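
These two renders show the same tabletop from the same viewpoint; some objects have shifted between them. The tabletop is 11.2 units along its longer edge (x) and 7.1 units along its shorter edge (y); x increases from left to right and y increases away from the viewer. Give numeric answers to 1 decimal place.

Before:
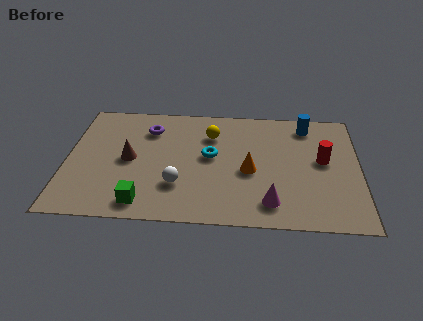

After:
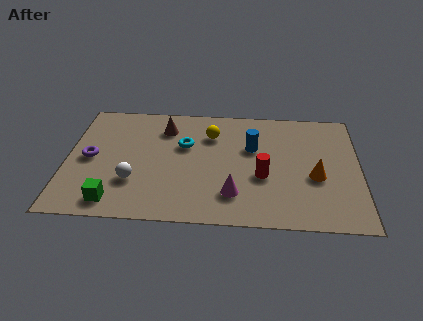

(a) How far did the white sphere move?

1.7

From (4.3, 2.1) to (2.6, 2.2), the white sphere covered √(1.7² + 0.1²) ≈ 1.7 units.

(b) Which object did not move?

the yellow sphere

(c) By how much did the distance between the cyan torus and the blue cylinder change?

-1.7

Before: roughly 4.3 units apart; after: 2.6. That's 1.7 units closer together.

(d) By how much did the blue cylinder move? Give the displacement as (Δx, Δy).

(-2.1, -1.5)

From the two frames, the blue cylinder sits at roughly (9.2, 6.0) before and (7.1, 4.5) after.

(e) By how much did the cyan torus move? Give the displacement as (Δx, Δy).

(-1.0, 0.6)

The cyan torus started near (5.5, 3.9) and ended near (4.5, 4.5).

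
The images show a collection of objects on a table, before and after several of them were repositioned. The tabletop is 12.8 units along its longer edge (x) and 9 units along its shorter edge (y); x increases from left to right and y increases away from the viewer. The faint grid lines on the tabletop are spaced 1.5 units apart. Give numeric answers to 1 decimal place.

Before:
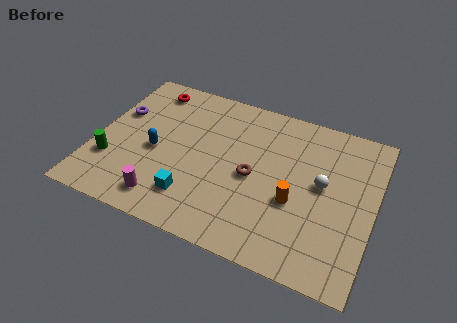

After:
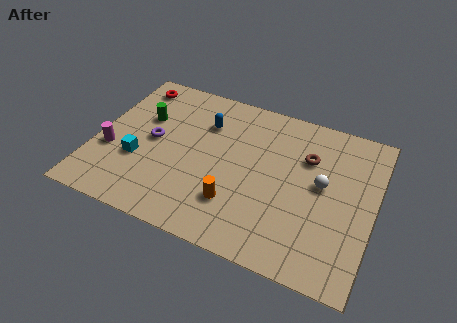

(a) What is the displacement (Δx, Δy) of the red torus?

(-0.8, 0.0)

The red torus started near (2.0, 7.7) and ended near (1.2, 7.7).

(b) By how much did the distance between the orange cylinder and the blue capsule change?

-2.0

They were about 6.5 units apart before and 4.5 after — 2.0 units closer together.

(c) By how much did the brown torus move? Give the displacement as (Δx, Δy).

(2.3, 2.0)

From the two frames, the brown torus sits at roughly (7.3, 4.2) before and (9.6, 6.2) after.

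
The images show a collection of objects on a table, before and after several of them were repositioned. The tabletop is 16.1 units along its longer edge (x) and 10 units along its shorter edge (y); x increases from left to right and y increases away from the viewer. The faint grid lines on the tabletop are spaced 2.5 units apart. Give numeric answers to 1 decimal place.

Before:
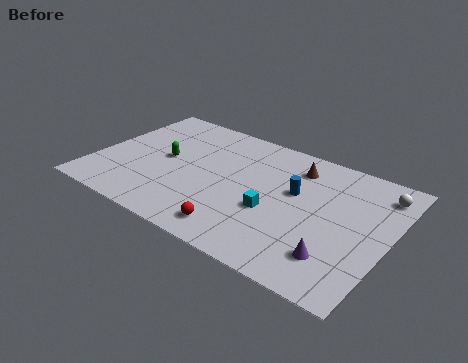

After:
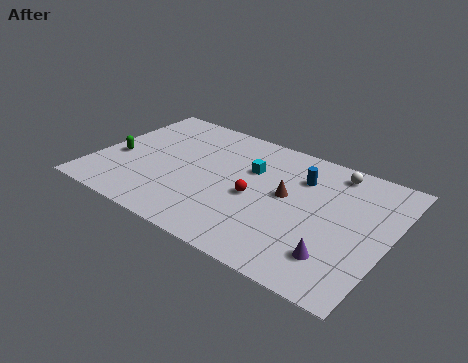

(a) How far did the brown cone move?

2.5

The brown cone was near (10.6, 8.0) before and (10.5, 5.5) after, so it travelled √(0.1² + 2.5²) ≈ 2.5 units.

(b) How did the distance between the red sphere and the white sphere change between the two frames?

-3.9

Before: roughly 9.5 units apart; after: 5.6. That's 3.9 units closer together.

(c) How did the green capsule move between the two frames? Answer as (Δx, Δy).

(-2.5, -1.1)

The green capsule started near (3.7, 5.2) and ended near (1.2, 4.1).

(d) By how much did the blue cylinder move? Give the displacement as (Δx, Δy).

(0.1, 1.3)

The blue cylinder was at about (10.9, 6.0) and moved to about (11.0, 7.3).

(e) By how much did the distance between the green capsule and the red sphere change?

+1.6

The distance was about 6.1 in the first image and 7.7 in the second, so they moved 1.6 units further apart.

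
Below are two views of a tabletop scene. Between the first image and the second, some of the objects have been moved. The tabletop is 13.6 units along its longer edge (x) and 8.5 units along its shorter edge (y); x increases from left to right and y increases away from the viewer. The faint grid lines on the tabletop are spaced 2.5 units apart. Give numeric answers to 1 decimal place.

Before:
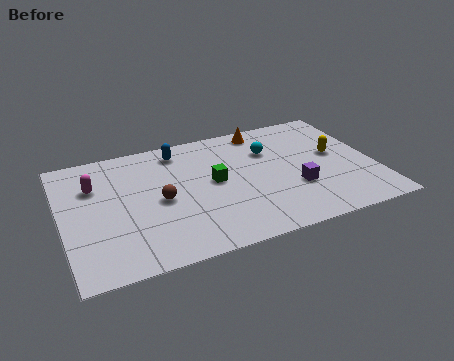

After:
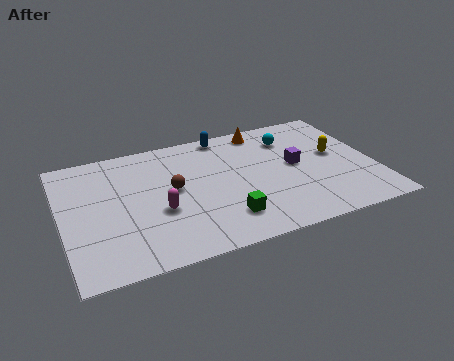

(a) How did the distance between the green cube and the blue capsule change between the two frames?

+2.8

The distance was about 3.0 in the first image and 5.8 in the second, so they moved 2.8 units further apart.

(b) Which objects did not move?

the orange cone and the yellow capsule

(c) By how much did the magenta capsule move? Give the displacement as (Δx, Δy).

(2.6, -2.6)

The magenta capsule was at about (1.5, 5.9) and moved to about (4.1, 3.3).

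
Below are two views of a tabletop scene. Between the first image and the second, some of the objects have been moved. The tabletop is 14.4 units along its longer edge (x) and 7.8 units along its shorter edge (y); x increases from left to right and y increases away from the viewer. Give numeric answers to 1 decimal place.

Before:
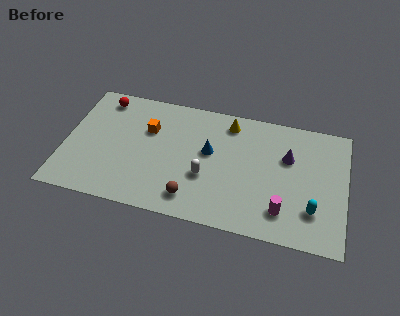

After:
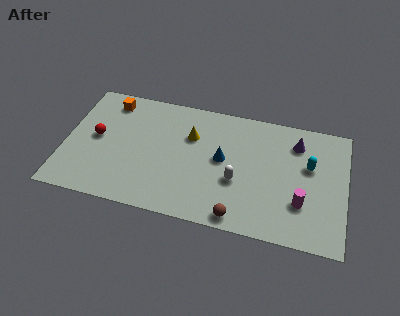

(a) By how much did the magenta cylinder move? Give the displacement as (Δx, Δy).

(0.9, 0.7)

The magenta cylinder started near (11.3, 1.7) and ended near (12.2, 2.4).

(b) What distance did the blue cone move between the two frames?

0.8

From (7.4, 4.5) to (8.1, 4.2), the blue cone covered √(0.7² + 0.3²) ≈ 0.8 units.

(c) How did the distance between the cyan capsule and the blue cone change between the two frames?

-1.5

Before: roughly 5.9 units apart; after: 4.4. That's 1.5 units closer together.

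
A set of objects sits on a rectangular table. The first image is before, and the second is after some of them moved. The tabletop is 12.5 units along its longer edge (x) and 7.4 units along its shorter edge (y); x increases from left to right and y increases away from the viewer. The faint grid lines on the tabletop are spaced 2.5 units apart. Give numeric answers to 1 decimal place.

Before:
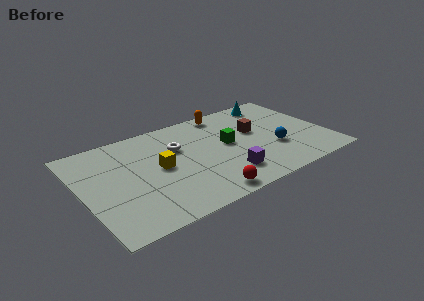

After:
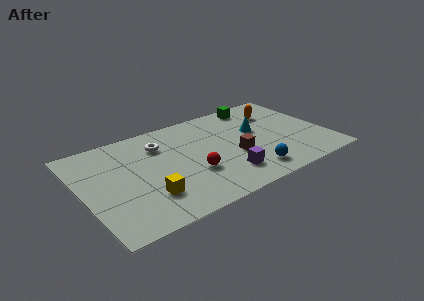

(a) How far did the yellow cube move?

2.0

From (3.9, 3.8) to (3.0, 2.0), the yellow cube covered √(0.9² + 1.8²) ≈ 2.0 units.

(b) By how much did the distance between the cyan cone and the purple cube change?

-2.4

The distance was about 5.8 in the first image and 3.4 in the second, so they moved 2.4 units closer together.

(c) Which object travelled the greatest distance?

the green cube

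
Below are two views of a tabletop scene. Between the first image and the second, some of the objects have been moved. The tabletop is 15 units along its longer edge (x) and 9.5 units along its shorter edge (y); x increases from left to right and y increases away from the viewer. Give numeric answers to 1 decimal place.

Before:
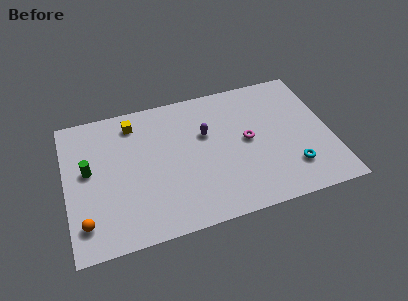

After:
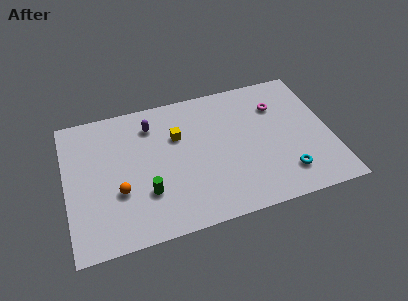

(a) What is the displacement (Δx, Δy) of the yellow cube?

(2.4, -1.6)

The yellow cube started near (4.0, 7.9) and ended near (6.4, 6.3).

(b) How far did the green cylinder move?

3.9

From (1.3, 5.3) to (4.4, 2.9), the green cylinder covered √(3.1² + 2.4²) ≈ 3.9 units.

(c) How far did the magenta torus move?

2.8

The magenta torus moved from about (10.3, 4.9) to (12.2, 6.9), a distance of √(1.9² + 2.0²) ≈ 2.8.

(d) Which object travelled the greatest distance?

the green cylinder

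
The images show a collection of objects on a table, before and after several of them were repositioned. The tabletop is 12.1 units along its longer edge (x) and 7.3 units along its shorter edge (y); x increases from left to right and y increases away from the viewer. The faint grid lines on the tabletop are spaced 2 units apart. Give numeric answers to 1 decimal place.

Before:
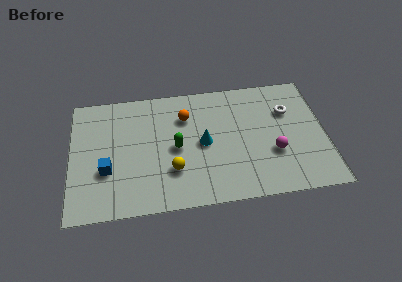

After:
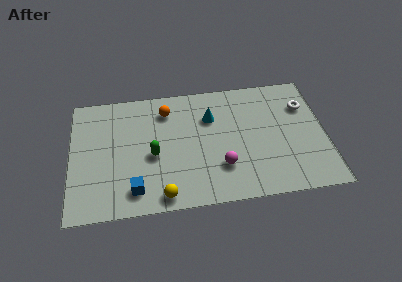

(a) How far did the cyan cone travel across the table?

1.6

The cyan cone was near (6.3, 3.6) before and (6.7, 5.1) after, so it travelled √(0.4² + 1.5²) ≈ 1.6 units.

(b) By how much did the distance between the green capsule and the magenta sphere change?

-1.3

They were about 4.7 units apart before and 3.4 after — 1.3 units closer together.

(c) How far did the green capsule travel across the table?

1.1

The green capsule moved from about (5.0, 3.5) to (3.9, 3.2), a distance of √(1.1² + 0.3²) ≈ 1.1.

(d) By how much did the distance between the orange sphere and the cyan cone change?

+0.3

The distance was about 1.9 in the first image and 2.2 in the second, so they moved 0.3 units further apart.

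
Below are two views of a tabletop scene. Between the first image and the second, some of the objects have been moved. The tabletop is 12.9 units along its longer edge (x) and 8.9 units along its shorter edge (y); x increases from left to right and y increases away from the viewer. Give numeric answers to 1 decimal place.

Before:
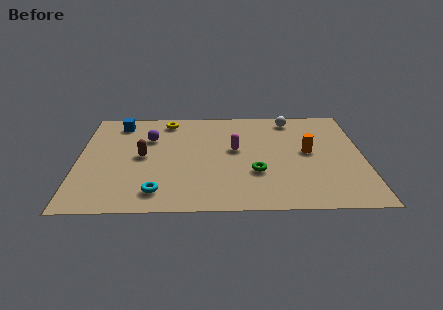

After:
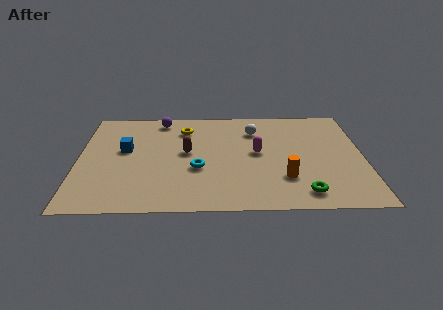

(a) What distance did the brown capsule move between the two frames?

2.0

The brown capsule moved from about (2.9, 4.5) to (4.9, 4.8), a distance of √(2.0² + 0.3²) ≈ 2.0.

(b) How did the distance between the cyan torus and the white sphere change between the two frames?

-4.5

Before: roughly 8.7 units apart; after: 4.2. That's 4.5 units closer together.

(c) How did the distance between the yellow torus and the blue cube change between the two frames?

+1.0

They were about 2.2 units apart before and 3.2 after — 1.0 units further apart.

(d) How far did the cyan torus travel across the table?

2.6

The cyan torus was near (3.6, 1.5) before and (5.4, 3.4) after, so it travelled √(1.8² + 1.9²) ≈ 2.6 units.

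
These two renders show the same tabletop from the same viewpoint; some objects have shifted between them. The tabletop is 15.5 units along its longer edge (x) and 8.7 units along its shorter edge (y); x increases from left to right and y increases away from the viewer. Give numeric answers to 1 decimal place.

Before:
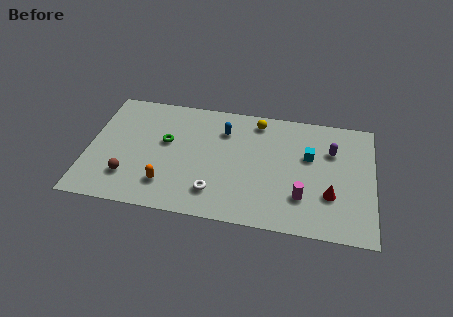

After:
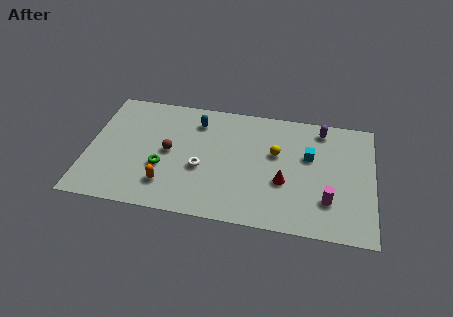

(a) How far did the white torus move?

1.8

The white torus moved from about (7.0, 1.9) to (6.2, 3.5), a distance of √(0.8² + 1.6²) ≈ 1.8.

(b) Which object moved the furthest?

the brown sphere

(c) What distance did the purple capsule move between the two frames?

1.6

The purple capsule was near (13.2, 6.0) before and (12.6, 7.5) after, so it travelled √(0.6² + 1.5²) ≈ 1.6 units.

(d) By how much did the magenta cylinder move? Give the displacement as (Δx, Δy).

(1.4, 0.0)

The magenta cylinder started near (11.7, 2.4) and ended near (13.1, 2.4).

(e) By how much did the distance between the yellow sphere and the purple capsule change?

-1.1

The distance was about 4.4 in the first image and 3.3 in the second, so they moved 1.1 units closer together.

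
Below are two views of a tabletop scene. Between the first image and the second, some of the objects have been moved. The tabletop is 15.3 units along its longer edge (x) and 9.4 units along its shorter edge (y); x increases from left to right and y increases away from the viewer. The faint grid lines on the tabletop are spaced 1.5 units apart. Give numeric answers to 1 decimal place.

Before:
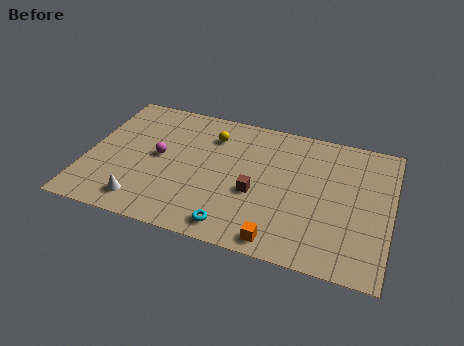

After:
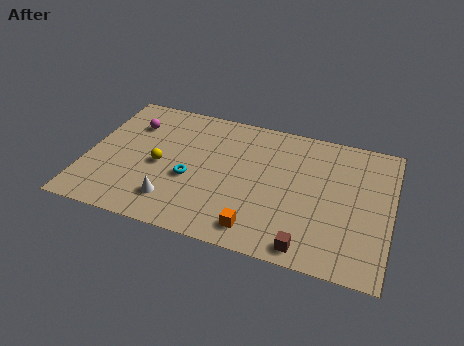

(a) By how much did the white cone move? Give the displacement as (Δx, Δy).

(1.5, 0.5)

The white cone was at about (3.1, 1.5) and moved to about (4.6, 2.0).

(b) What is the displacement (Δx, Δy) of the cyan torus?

(-2.4, 2.6)

The cyan torus started near (7.7, 1.2) and ended near (5.3, 3.8).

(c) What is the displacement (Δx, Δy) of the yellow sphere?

(-2.4, -2.9)

The yellow sphere started near (6.1, 7.2) and ended near (3.7, 4.3).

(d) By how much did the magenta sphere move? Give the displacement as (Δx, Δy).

(-1.6, 2.0)

The magenta sphere was at about (3.6, 4.9) and moved to about (2.0, 6.9).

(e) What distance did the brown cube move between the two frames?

4.0

The brown cube was near (8.6, 3.8) before and (11.4, 1.0) after, so it travelled √(2.8² + 2.8²) ≈ 4.0 units.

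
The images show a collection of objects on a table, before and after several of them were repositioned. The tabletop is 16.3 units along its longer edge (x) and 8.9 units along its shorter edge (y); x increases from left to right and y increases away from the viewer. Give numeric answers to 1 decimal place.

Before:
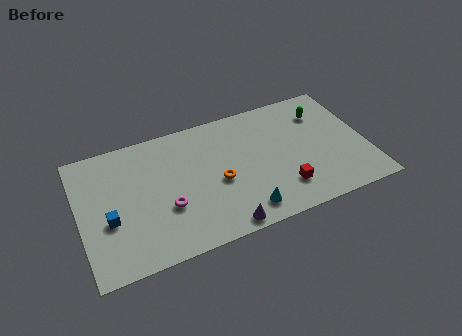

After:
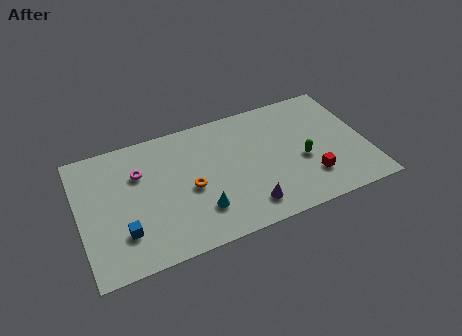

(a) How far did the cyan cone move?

2.6

The cyan cone moved from about (9.0, 1.4) to (6.6, 2.3), a distance of √(2.4² + 0.9²) ≈ 2.6.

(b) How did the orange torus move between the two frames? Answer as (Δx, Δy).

(-1.6, 0.1)

The orange torus started near (7.8, 3.9) and ended near (6.2, 4.0).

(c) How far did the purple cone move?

1.7

The purple cone was near (7.7, 0.8) before and (9.2, 1.6) after, so it travelled √(1.5² + 0.8²) ≈ 1.7 units.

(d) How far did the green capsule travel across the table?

3.4

The green capsule moved from about (14.1, 6.7) to (12.6, 3.7), a distance of √(1.5² + 3.0²) ≈ 3.4.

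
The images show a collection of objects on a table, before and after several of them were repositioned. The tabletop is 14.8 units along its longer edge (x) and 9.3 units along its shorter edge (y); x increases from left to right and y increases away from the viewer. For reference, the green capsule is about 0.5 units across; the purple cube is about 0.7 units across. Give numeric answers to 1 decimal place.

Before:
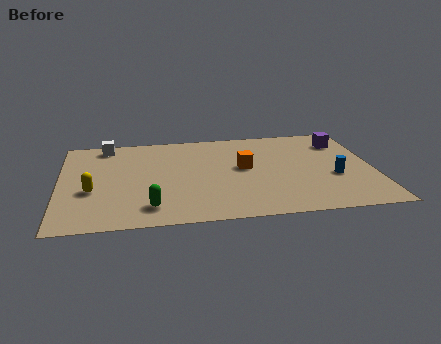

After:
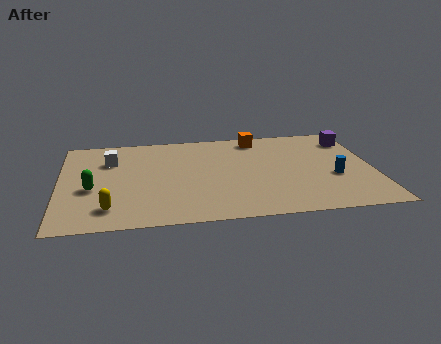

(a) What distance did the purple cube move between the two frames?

0.5

From (13.5, 7.2) to (14.0, 7.4), the purple cube covered √(0.5² + 0.2²) ≈ 0.5 units.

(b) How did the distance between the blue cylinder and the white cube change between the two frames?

-0.7

The distance was about 11.6 in the first image and 10.9 in the second, so they moved 0.7 units closer together.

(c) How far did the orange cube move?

3.1

The orange cube was near (8.7, 5.1) before and (9.5, 8.1) after, so it travelled √(0.8² + 3.0²) ≈ 3.1 units.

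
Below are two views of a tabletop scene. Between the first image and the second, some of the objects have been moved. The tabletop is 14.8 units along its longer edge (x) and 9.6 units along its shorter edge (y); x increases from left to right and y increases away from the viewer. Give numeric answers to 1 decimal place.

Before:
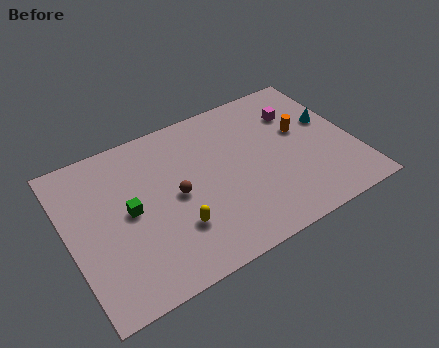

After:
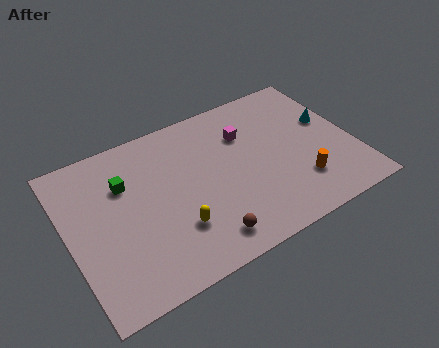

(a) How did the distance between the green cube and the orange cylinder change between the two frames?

+0.3

The distance was about 9.2 in the first image and 9.5 in the second, so they moved 0.3 units further apart.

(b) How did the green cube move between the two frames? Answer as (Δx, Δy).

(0.0, 1.7)

The green cube was at about (3.1, 4.9) and moved to about (3.1, 6.6).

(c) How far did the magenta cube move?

2.8

From (12.3, 7.0) to (9.5, 6.8), the magenta cube covered √(2.8² + 0.2²) ≈ 2.8 units.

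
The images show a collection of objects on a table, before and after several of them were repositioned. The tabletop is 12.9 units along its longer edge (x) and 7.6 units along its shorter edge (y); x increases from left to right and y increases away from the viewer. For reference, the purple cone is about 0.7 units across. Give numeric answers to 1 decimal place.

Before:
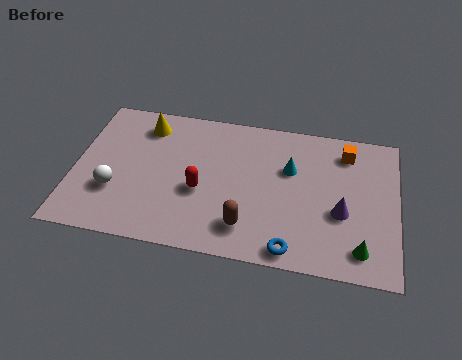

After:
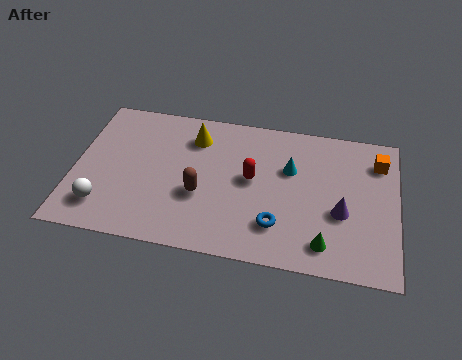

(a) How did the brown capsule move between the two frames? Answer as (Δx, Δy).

(-1.9, 1.3)

The brown capsule was at about (7.0, 1.6) and moved to about (5.1, 2.9).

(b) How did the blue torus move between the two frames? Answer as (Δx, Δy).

(-0.6, 1.1)

The blue torus started near (8.8, 0.8) and ended near (8.2, 1.9).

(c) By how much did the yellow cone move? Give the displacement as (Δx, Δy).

(2.0, -0.3)

From the two frames, the yellow cone sits at roughly (2.7, 6.2) before and (4.7, 5.9) after.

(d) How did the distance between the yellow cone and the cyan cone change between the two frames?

-2.0

The distance was about 6.0 in the first image and 4.0 in the second, so they moved 2.0 units closer together.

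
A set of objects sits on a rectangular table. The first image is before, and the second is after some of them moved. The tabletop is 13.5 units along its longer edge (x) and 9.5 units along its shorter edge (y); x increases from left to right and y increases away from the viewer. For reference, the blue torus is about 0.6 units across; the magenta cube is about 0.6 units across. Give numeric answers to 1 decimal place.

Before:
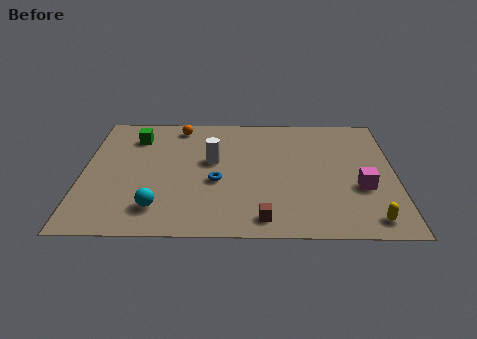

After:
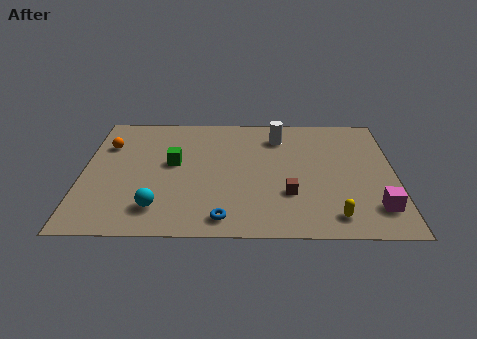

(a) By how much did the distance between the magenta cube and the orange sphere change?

+3.3

They were about 9.2 units apart before and 12.5 after — 3.3 units further apart.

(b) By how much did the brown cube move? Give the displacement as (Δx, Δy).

(1.1, 1.8)

The brown cube was at about (7.8, 1.2) and moved to about (8.9, 3.0).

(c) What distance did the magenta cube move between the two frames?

1.6

The magenta cube moved from about (12.0, 3.5) to (12.6, 2.0), a distance of √(0.6² + 1.5²) ≈ 1.6.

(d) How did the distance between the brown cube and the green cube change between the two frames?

-2.9

They were about 8.4 units apart before and 5.5 after — 2.9 units closer together.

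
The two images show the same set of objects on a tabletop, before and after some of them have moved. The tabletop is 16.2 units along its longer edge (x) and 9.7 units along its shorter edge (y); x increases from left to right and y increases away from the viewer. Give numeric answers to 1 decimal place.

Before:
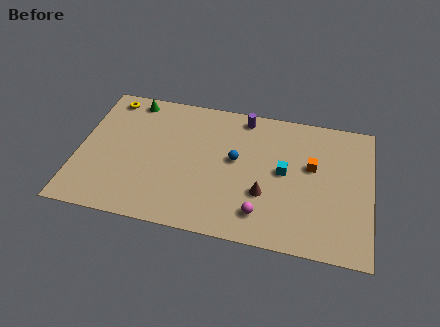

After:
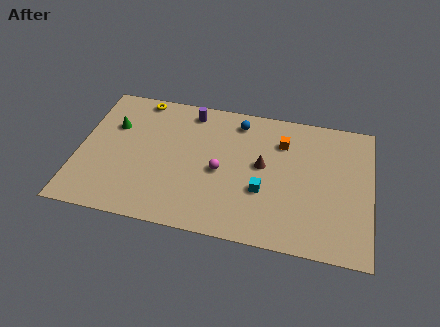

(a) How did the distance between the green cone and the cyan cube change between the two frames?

-0.4

The distance was about 9.4 in the first image and 9.0 in the second, so they moved 0.4 units closer together.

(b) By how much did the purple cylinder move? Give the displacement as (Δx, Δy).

(-3.0, -0.2)

The purple cylinder was at about (9.0, 8.6) and moved to about (6.0, 8.4).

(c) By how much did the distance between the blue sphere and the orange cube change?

-1.5

They were about 4.2 units apart before and 2.7 after — 1.5 units closer together.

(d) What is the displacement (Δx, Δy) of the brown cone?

(-0.2, 2.0)

From the two frames, the brown cone sits at roughly (10.4, 3.3) before and (10.2, 5.3) after.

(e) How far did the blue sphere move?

2.8

The blue sphere was near (8.7, 5.4) before and (8.7, 8.2) after, so it travelled √(0.0² + 2.8²) ≈ 2.8 units.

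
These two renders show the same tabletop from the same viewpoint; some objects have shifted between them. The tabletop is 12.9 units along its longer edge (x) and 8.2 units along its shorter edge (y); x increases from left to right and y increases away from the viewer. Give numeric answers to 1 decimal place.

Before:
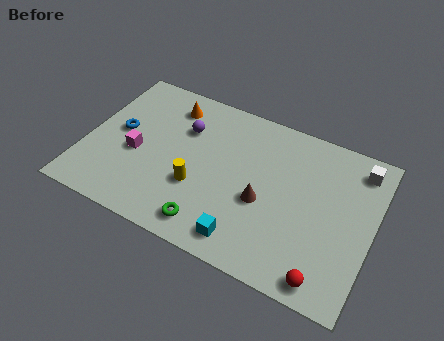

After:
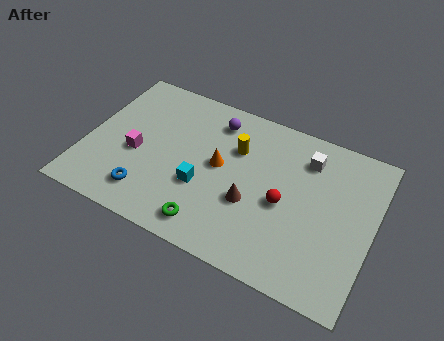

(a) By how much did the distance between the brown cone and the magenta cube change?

-0.5

Before: roughly 5.8 units apart; after: 5.3. That's 0.5 units closer together.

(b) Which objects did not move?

the magenta cube and the green torus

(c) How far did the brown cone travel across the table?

0.6

From (8.1, 3.4) to (7.6, 3.1), the brown cone covered √(0.5² + 0.3²) ≈ 0.6 units.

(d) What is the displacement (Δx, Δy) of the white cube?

(-2.3, -0.5)

The white cube started near (12.0, 6.9) and ended near (9.7, 6.4).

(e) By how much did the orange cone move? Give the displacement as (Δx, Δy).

(2.6, -2.3)

From the two frames, the orange cone sits at roughly (3.4, 6.7) before and (6.0, 4.4) after.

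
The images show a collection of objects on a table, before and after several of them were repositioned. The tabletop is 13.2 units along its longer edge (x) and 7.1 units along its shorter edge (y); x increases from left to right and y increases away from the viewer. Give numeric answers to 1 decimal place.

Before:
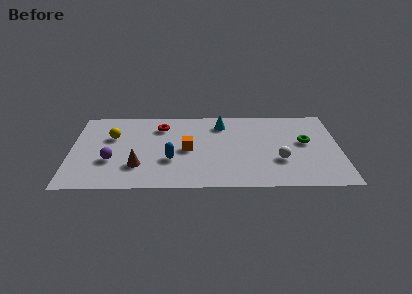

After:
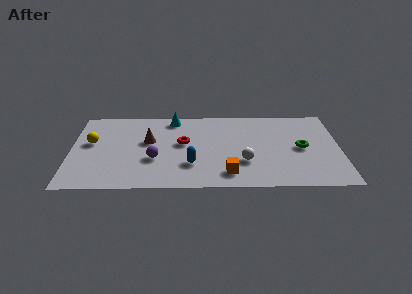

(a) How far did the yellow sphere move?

1.1

The yellow sphere moved from about (2.0, 4.6) to (1.0, 4.1), a distance of √(1.0² + 0.5²) ≈ 1.1.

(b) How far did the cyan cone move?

2.5

The cyan cone moved from about (7.4, 5.7) to (5.0, 6.2), a distance of √(2.4² + 0.5²) ≈ 2.5.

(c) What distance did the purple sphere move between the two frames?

2.1

From (2.0, 2.5) to (4.1, 2.6), the purple sphere covered √(2.1² + 0.1²) ≈ 2.1 units.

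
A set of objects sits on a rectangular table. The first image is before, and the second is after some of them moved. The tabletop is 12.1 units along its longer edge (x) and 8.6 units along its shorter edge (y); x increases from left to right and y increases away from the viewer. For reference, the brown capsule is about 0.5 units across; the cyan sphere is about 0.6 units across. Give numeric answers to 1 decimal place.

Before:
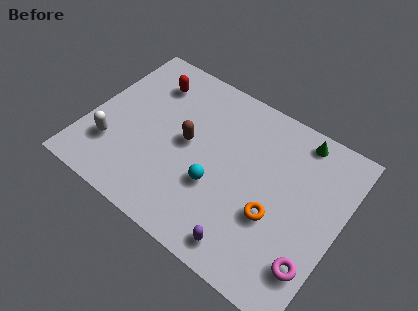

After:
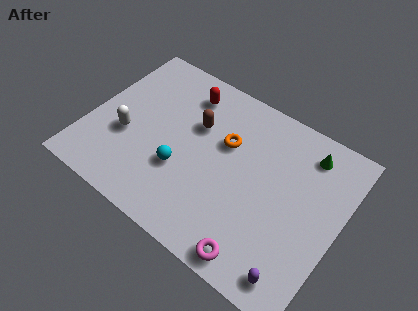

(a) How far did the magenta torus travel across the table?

2.6

The magenta torus moved from about (11.3, 2.0) to (8.9, 0.9), a distance of √(2.4² + 1.1²) ≈ 2.6.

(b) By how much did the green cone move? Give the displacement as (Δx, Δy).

(0.5, -0.5)

The green cone was at about (9.6, 7.6) and moved to about (10.1, 7.1).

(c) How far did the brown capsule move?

1.1

From (4.7, 4.5) to (4.9, 5.6), the brown capsule covered √(0.2² + 1.1²) ≈ 1.1 units.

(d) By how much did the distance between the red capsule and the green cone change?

-1.3

They were about 7.3 units apart before and 6.0 after — 1.3 units closer together.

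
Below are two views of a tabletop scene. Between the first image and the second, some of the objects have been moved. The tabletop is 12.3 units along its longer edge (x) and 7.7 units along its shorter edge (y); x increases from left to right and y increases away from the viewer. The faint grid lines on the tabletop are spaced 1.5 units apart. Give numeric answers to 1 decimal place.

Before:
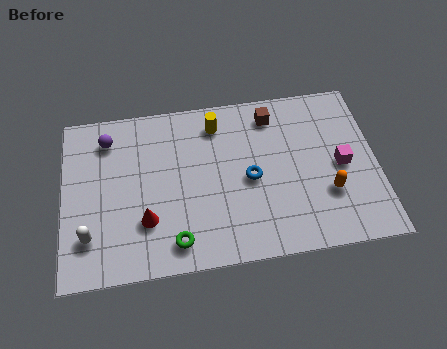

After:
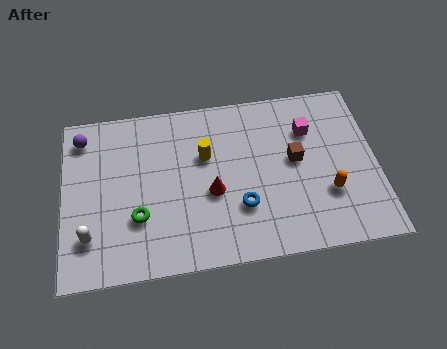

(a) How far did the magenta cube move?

2.2

The magenta cube was near (10.9, 3.7) before and (9.7, 5.5) after, so it travelled √(1.2² + 1.8²) ≈ 2.2 units.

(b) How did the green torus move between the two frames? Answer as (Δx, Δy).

(-1.4, 1.3)

The green torus started near (4.3, 1.2) and ended near (2.9, 2.5).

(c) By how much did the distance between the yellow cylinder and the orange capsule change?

-0.4

Before: roughly 5.7 units apart; after: 5.3. That's 0.4 units closer together.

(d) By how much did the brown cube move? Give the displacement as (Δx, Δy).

(0.8, -2.2)

The brown cube was at about (8.3, 6.4) and moved to about (9.1, 4.2).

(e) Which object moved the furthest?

the red cone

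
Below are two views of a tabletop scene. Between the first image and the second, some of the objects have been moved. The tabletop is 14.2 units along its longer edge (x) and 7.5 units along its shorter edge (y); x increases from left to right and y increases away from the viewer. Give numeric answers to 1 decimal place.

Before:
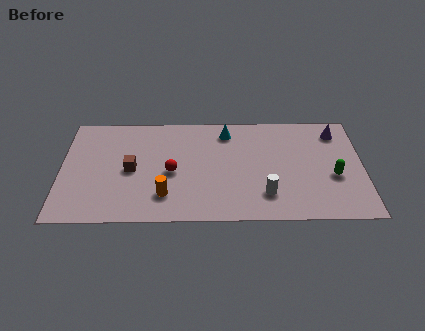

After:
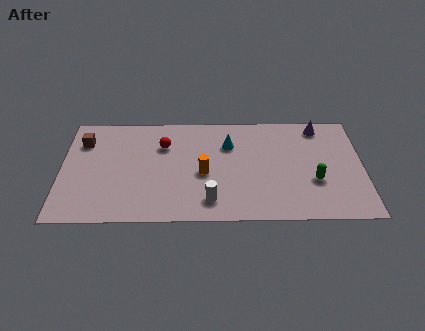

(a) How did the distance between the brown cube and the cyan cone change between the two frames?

+1.7

Before: roughly 5.2 units apart; after: 6.9. That's 1.7 units further apart.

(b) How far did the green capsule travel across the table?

0.9

The green capsule was near (12.8, 3.0) before and (11.9, 2.7) after, so it travelled √(0.9² + 0.3²) ≈ 0.9 units.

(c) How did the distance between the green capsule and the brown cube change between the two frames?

+1.8

They were about 9.5 units apart before and 11.3 after — 1.8 units further apart.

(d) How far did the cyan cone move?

0.9

The cyan cone moved from about (7.8, 6.2) to (7.9, 5.3), a distance of √(0.1² + 0.9²) ≈ 0.9.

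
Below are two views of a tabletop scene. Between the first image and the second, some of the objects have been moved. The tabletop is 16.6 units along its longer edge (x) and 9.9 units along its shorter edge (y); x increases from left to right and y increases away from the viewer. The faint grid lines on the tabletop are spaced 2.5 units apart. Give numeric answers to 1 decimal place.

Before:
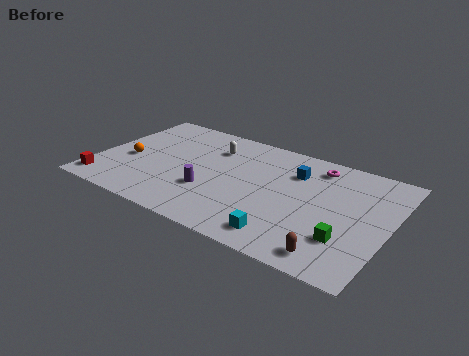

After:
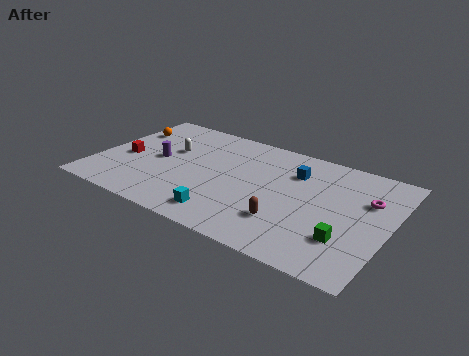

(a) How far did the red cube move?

3.0

The red cube moved from about (0.8, 1.4) to (1.6, 4.3), a distance of √(0.8² + 2.9²) ≈ 3.0.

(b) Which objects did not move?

the blue cube and the green cube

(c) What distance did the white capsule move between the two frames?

2.6

The white capsule was near (6.2, 7.4) before and (3.9, 6.1) after, so it travelled √(2.3² + 1.3²) ≈ 2.6 units.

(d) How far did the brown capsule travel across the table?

3.1

The brown capsule moved from about (14.0, 1.3) to (11.2, 2.7), a distance of √(2.8² + 1.4²) ≈ 3.1.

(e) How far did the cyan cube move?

3.4

The cyan cube was near (11.3, 1.5) before and (7.9, 1.6) after, so it travelled √(3.4² + 0.1²) ≈ 3.4 units.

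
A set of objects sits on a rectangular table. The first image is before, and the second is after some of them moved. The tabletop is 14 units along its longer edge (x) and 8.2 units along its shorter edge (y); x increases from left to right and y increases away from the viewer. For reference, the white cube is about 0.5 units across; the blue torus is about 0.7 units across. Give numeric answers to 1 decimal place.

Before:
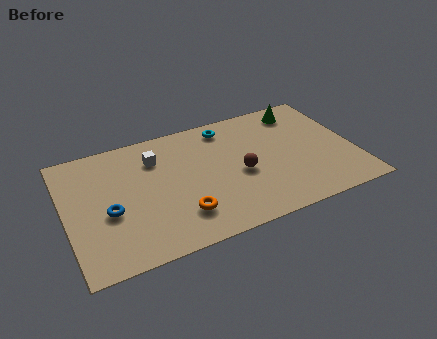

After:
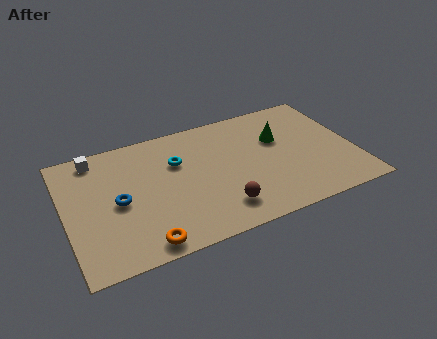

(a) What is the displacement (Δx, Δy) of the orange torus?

(-1.9, -1.1)

From the two frames, the orange torus sits at roughly (5.3, 2.0) before and (3.4, 0.9) after.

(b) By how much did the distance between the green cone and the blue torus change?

-2.3

The distance was about 10.4 in the first image and 8.1 in the second, so they moved 2.3 units closer together.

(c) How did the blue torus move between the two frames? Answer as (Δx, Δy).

(0.5, 0.5)

The blue torus was at about (2.0, 3.4) and moved to about (2.5, 3.9).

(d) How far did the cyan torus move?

3.0

From (8.1, 7.0) to (5.5, 5.5), the cyan torus covered √(2.6² + 1.5²) ≈ 3.0 units.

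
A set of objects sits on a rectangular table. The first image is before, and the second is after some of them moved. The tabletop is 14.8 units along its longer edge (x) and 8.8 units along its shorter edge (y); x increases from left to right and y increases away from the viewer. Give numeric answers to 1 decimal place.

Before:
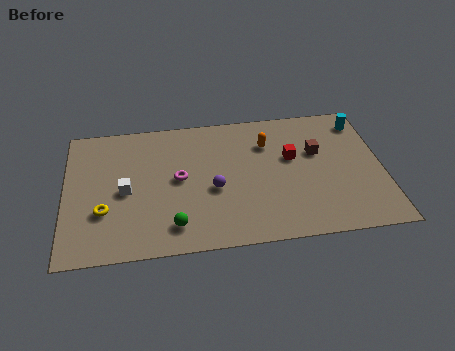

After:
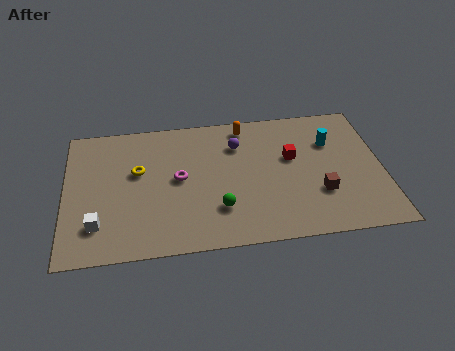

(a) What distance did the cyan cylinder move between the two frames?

1.9

From (14.0, 7.3) to (12.5, 6.1), the cyan cylinder covered √(1.5² + 1.2²) ≈ 1.9 units.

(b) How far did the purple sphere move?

3.0

From (6.9, 3.7) to (8.1, 6.5), the purple sphere covered √(1.2² + 2.8²) ≈ 3.0 units.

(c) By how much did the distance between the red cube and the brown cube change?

+1.6

The distance was about 1.2 in the first image and 2.8 in the second, so they moved 1.6 units further apart.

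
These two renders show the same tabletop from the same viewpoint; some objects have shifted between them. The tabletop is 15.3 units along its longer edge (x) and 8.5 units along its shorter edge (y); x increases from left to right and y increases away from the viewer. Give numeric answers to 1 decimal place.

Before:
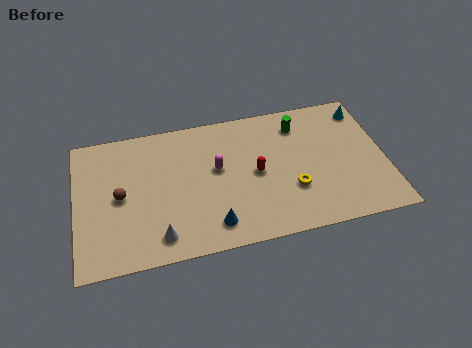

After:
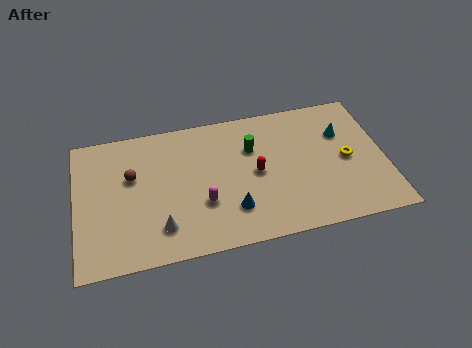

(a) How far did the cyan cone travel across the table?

1.8

The cyan cone moved from about (14.5, 7.1) to (13.3, 5.8), a distance of √(1.2² + 1.3²) ≈ 1.8.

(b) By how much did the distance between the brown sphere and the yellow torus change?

+2.2

Before: roughly 8.5 units apart; after: 10.7. That's 2.2 units further apart.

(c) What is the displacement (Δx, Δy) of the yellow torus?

(2.8, 1.3)

From the two frames, the yellow torus sits at roughly (10.6, 2.8) before and (13.4, 4.1) after.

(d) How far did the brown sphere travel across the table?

1.3

From (2.2, 4.2) to (2.8, 5.3), the brown sphere covered √(0.6² + 1.1²) ≈ 1.3 units.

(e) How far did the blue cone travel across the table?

1.2

The blue cone was near (6.6, 1.5) before and (7.6, 2.2) after, so it travelled √(1.0² + 0.7²) ≈ 1.2 units.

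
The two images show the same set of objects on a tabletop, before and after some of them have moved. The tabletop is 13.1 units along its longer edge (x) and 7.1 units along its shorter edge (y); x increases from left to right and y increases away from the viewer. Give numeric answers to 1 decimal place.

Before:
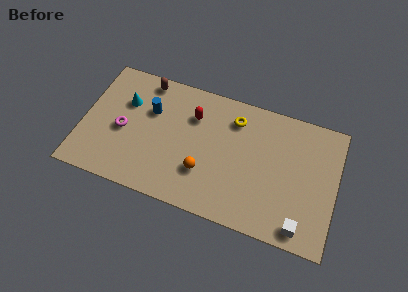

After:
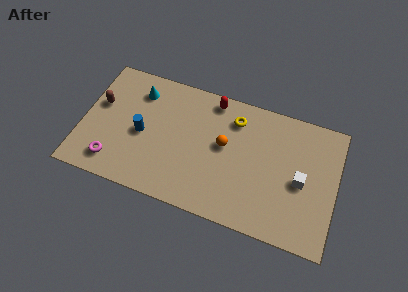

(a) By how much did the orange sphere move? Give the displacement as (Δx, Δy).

(0.9, 1.8)

The orange sphere started near (6.4, 2.2) and ended near (7.3, 4.0).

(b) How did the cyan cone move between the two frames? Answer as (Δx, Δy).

(0.6, 0.8)

From the two frames, the cyan cone sits at roughly (2.1, 4.8) before and (2.7, 5.6) after.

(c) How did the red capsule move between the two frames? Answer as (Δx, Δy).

(0.9, 1.2)

The red capsule was at about (5.6, 5.1) and moved to about (6.5, 6.3).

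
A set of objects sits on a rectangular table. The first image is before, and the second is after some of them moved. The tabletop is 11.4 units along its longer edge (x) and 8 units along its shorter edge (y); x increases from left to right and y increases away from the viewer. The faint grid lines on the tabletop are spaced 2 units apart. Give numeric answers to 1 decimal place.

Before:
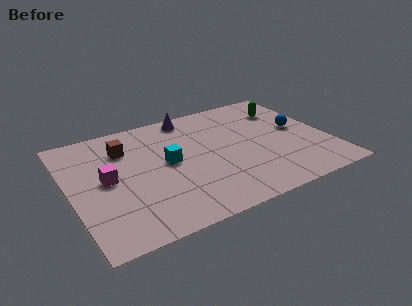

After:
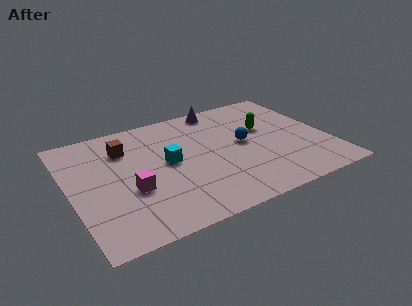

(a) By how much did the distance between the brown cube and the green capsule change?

-1.0

Before: roughly 7.3 units apart; after: 6.3. That's 1.0 units closer together.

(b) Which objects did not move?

the cyan cube and the brown cube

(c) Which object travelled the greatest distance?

the blue sphere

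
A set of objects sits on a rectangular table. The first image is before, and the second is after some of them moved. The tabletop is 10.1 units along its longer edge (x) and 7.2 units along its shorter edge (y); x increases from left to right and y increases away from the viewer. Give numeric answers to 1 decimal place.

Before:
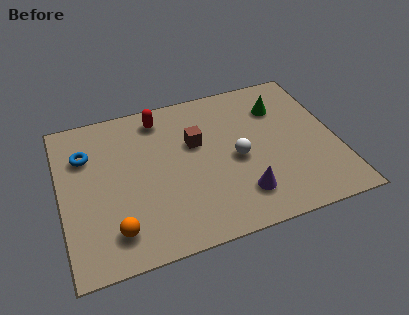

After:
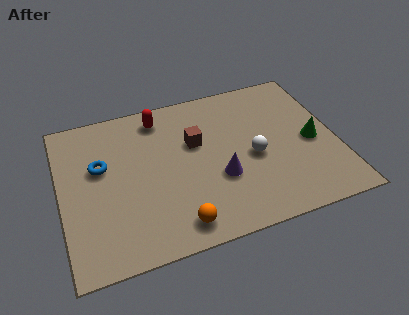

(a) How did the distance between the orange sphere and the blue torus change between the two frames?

+0.4

The distance was about 3.8 in the first image and 4.2 in the second, so they moved 0.4 units further apart.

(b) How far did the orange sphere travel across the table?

2.2

From (1.8, 1.4) to (4.0, 1.0), the orange sphere covered √(2.2² + 0.4²) ≈ 2.2 units.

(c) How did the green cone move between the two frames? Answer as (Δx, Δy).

(1.0, -2.0)

From the two frames, the green cone sits at roughly (8.2, 5.3) before and (9.2, 3.3) after.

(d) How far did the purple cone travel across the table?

1.2

The purple cone was near (6.4, 1.6) before and (5.7, 2.6) after, so it travelled √(0.7² + 1.0²) ≈ 1.2 units.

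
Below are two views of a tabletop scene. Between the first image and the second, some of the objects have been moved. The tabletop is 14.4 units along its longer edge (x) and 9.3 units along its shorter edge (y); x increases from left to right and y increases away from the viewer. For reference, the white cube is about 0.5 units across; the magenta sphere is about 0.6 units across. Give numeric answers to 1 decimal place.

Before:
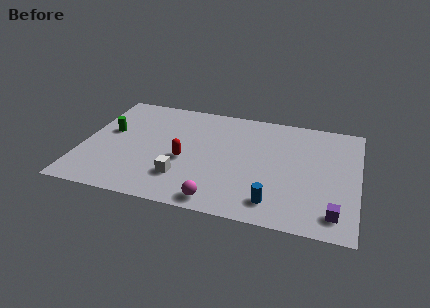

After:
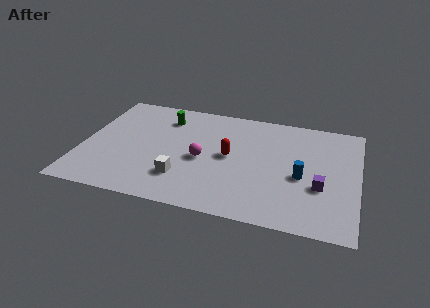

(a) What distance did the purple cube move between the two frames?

2.1

From (13.3, 1.5) to (12.5, 3.4), the purple cube covered √(0.8² + 1.9²) ≈ 2.1 units.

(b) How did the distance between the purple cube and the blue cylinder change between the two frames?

-1.9

Before: roughly 3.1 units apart; after: 1.2. That's 1.9 units closer together.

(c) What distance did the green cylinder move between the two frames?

3.4

The green cylinder moved from about (1.3, 5.4) to (4.1, 7.3), a distance of √(2.8² + 1.9²) ≈ 3.4.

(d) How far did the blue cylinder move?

2.7

The blue cylinder moved from about (10.2, 1.6) to (11.5, 4.0), a distance of √(1.3² + 2.4²) ≈ 2.7.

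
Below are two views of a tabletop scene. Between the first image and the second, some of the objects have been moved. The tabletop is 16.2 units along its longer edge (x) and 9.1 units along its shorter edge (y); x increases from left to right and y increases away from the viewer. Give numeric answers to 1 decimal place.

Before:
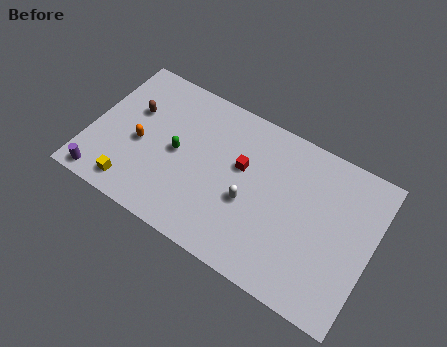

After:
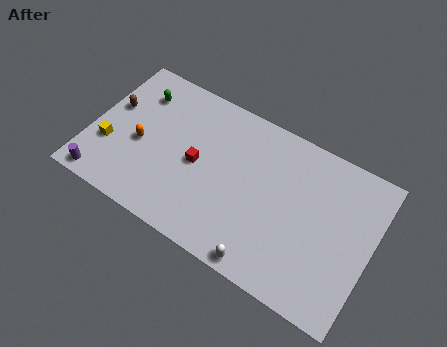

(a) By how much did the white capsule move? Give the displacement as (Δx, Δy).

(1.4, -2.9)

The white capsule started near (9.3, 3.7) and ended near (10.7, 0.8).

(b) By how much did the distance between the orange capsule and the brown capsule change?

+0.5

Before: roughly 1.9 units apart; after: 2.4. That's 0.5 units further apart.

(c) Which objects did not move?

the orange capsule and the purple cylinder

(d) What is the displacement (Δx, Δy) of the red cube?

(-2.4, -1.1)

The red cube started near (8.6, 5.5) and ended near (6.2, 4.4).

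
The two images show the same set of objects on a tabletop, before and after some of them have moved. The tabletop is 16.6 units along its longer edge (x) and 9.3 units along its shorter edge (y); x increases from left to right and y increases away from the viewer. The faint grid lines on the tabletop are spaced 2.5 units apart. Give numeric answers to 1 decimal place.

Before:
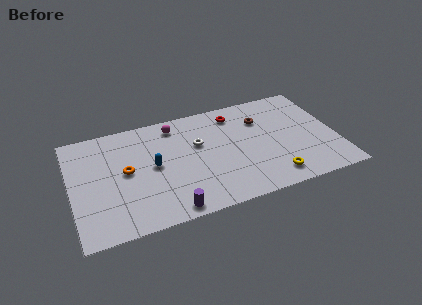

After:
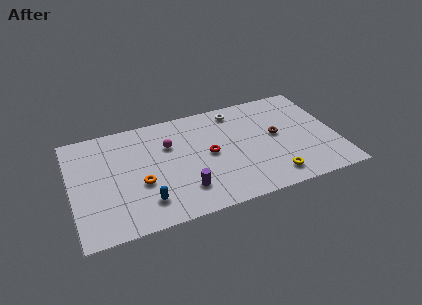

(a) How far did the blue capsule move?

2.9

The blue capsule was near (5.1, 4.8) before and (4.4, 2.0) after, so it travelled √(0.7² + 2.8²) ≈ 2.9 units.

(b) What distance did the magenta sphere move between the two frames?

1.7

The magenta sphere moved from about (6.7, 7.9) to (6.2, 6.3), a distance of √(0.5² + 1.6²) ≈ 1.7.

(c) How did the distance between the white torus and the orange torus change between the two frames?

+3.1

They were about 4.7 units apart before and 7.8 after — 3.1 units further apart.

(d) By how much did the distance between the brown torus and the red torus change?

+2.4

The distance was about 1.9 in the first image and 4.3 in the second, so they moved 2.4 units further apart.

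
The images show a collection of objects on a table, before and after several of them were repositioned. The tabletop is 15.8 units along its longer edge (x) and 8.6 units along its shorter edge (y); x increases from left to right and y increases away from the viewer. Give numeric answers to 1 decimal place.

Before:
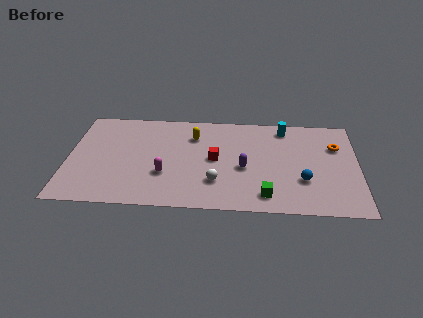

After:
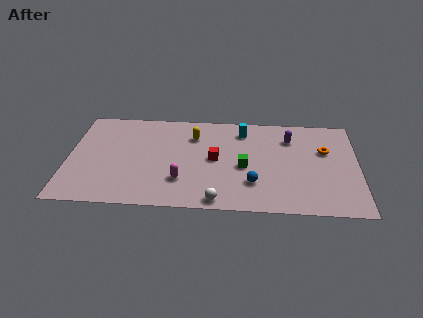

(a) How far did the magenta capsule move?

1.0

From (5.3, 2.9) to (6.2, 2.4), the magenta capsule covered √(0.9² + 0.5²) ≈ 1.0 units.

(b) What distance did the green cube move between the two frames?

2.7

The green cube was near (10.8, 1.4) before and (9.6, 3.8) after, so it travelled √(1.2² + 2.4²) ≈ 2.7 units.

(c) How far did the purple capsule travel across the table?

3.8

The purple capsule was near (9.6, 3.7) before and (12.1, 6.5) after, so it travelled √(2.5² + 2.8²) ≈ 3.8 units.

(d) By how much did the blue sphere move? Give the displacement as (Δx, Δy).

(-2.7, -0.4)

From the two frames, the blue sphere sits at roughly (12.8, 2.8) before and (10.1, 2.4) after.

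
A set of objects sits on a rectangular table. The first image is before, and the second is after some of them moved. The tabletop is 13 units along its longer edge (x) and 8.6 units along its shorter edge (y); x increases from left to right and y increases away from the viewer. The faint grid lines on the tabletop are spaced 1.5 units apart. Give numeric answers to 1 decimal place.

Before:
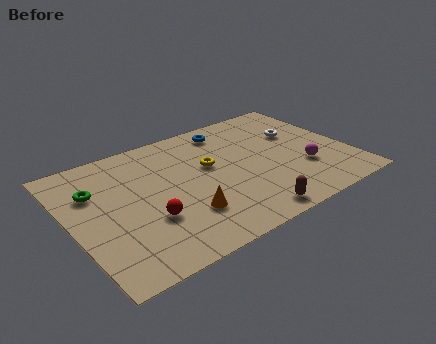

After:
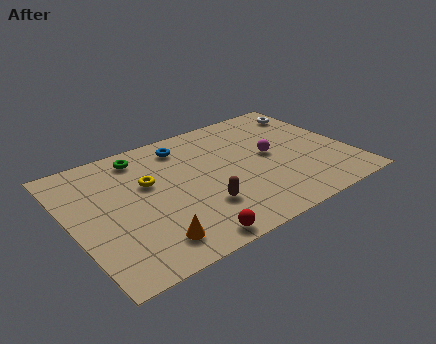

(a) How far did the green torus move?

2.8

The green torus was near (1.3, 5.9) before and (3.7, 7.3) after, so it travelled √(2.4² + 1.4²) ≈ 2.8 units.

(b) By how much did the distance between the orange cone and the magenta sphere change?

+1.2

The distance was about 5.8 in the first image and 7.0 in the second, so they moved 1.2 units further apart.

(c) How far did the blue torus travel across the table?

2.2

The blue torus was near (7.9, 7.3) before and (5.7, 7.1) after, so it travelled √(2.2² + 0.2²) ≈ 2.2 units.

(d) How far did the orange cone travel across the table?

2.0

From (4.9, 2.4) to (3.1, 1.5), the orange cone covered √(1.8² + 0.9²) ≈ 2.0 units.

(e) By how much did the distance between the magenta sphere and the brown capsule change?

+0.6

The distance was about 3.6 in the first image and 4.2 in the second, so they moved 0.6 units further apart.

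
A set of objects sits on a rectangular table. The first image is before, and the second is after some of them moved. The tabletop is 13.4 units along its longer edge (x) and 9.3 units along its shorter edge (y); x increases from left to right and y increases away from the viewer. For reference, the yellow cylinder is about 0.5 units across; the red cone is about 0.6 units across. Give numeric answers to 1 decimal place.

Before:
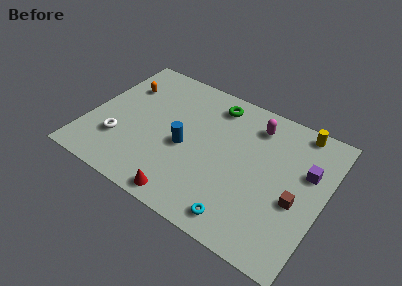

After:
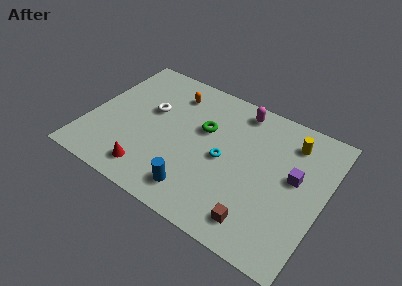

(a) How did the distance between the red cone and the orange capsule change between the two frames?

-1.5

They were about 7.4 units apart before and 5.9 after — 1.5 units closer together.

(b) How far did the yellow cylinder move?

1.0

From (11.5, 8.4) to (11.2, 7.4), the yellow cylinder covered √(0.3² + 1.0²) ≈ 1.0 units.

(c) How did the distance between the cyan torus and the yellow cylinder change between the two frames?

-3.0

They were about 7.5 units apart before and 4.5 after — 3.0 units closer together.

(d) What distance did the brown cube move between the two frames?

2.9

The brown cube was near (12.0, 3.8) before and (10.2, 1.5) after, so it travelled √(1.8² + 2.3²) ≈ 2.9 units.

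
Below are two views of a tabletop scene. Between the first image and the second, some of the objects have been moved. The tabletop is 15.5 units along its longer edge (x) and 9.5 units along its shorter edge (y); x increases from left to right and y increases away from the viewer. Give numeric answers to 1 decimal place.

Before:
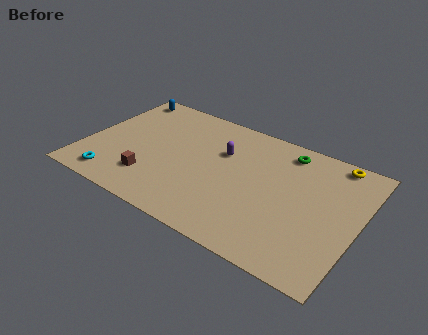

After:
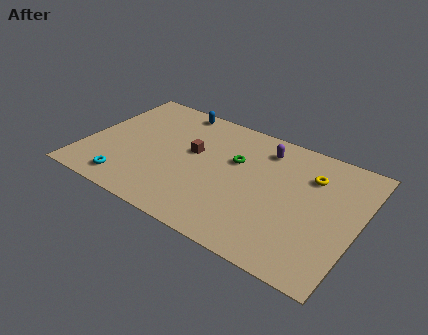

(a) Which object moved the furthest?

the brown cube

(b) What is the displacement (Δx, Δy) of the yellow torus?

(-1.1, -1.7)

The yellow torus was at about (13.7, 8.6) and moved to about (12.6, 6.9).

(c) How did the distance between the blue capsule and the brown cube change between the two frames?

-3.3

They were about 6.8 units apart before and 3.5 after — 3.3 units closer together.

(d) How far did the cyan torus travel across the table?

0.8

From (2.1, 1.3) to (2.9, 1.4), the cyan torus covered √(0.8² + 0.1²) ≈ 0.8 units.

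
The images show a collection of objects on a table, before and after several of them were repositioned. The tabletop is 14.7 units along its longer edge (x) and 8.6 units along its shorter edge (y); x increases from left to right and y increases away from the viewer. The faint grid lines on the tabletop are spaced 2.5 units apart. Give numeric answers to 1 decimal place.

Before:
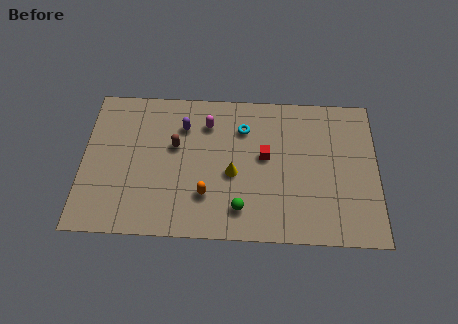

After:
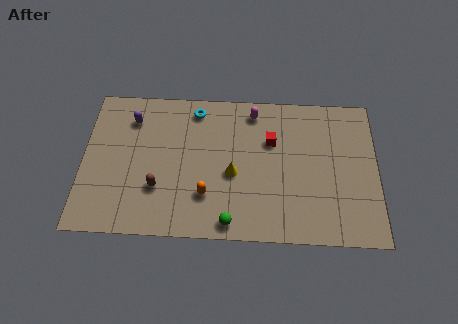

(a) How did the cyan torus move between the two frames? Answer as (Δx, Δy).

(-2.4, 1.0)

The cyan torus was at about (8.0, 6.4) and moved to about (5.6, 7.4).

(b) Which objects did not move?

the orange capsule and the yellow cone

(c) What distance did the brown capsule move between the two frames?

2.6

From (4.6, 5.2) to (3.8, 2.7), the brown capsule covered √(0.8² + 2.5²) ≈ 2.6 units.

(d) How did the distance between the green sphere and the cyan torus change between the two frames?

+2.0

The distance was about 4.7 in the first image and 6.7 in the second, so they moved 2.0 units further apart.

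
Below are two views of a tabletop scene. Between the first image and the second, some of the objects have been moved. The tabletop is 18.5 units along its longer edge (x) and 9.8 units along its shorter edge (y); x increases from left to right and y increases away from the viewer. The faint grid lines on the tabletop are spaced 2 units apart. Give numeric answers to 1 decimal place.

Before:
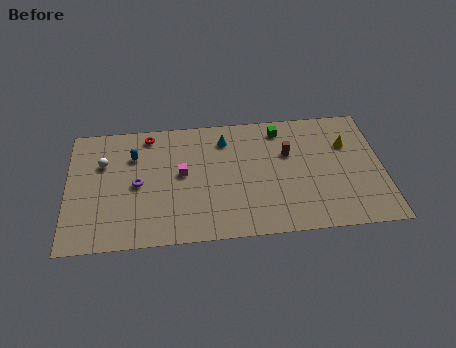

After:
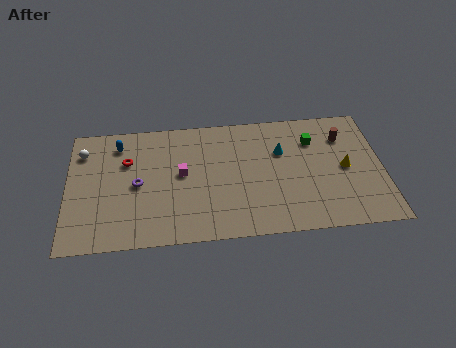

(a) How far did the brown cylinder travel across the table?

3.4

The brown cylinder was near (13.0, 6.3) before and (16.3, 7.3) after, so it travelled √(3.3² + 1.0²) ≈ 3.4 units.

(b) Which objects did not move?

the purple torus and the magenta cube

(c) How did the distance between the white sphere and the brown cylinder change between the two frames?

+4.5

They were about 10.9 units apart before and 15.4 after — 4.5 units further apart.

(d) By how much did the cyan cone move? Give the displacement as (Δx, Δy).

(3.3, -1.3)

The cyan cone was at about (9.3, 7.8) and moved to about (12.6, 6.5).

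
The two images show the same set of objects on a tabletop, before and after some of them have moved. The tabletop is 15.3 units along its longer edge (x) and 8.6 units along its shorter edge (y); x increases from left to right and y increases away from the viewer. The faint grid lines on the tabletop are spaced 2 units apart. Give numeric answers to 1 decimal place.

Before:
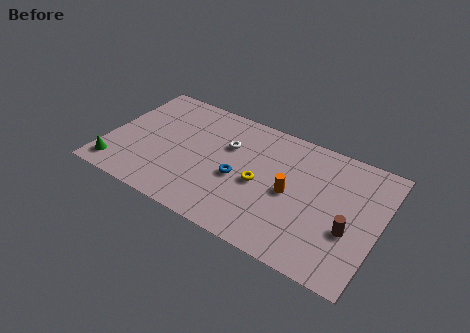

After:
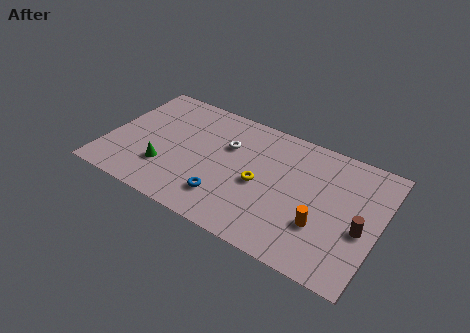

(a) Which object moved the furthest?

the green cone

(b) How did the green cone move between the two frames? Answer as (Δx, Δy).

(2.6, 1.2)

The green cone was at about (0.9, 1.3) and moved to about (3.5, 2.5).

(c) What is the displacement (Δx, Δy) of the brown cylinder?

(0.6, 0.4)

The brown cylinder started near (13.8, 3.2) and ended near (14.4, 3.6).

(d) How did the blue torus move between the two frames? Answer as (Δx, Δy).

(-0.5, -1.7)

From the two frames, the blue torus sits at roughly (7.5, 3.7) before and (7.0, 2.0) after.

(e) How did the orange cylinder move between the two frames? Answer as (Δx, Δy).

(1.9, -1.3)

The orange cylinder was at about (10.4, 4.1) and moved to about (12.3, 2.8).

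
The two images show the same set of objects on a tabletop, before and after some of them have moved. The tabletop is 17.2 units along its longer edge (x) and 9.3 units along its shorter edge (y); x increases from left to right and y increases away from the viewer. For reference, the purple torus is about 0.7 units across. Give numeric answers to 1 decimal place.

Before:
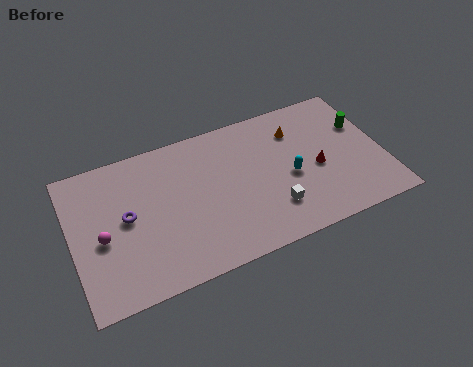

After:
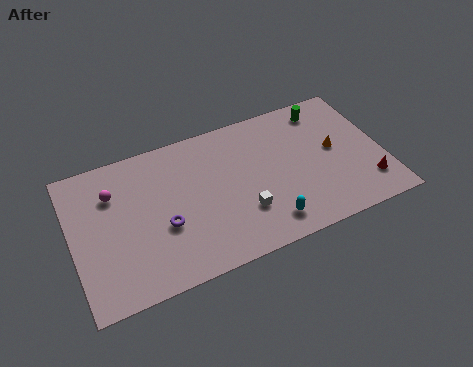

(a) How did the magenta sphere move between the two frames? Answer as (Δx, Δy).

(0.8, 2.6)

The magenta sphere started near (1.6, 4.1) and ended near (2.4, 6.7).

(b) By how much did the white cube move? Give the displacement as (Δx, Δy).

(-1.6, 0.4)

The white cube was at about (10.8, 2.4) and moved to about (9.2, 2.8).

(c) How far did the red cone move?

3.3

The red cone was near (13.5, 4.1) before and (16.1, 2.1) after, so it travelled √(2.6² + 2.0²) ≈ 3.3 units.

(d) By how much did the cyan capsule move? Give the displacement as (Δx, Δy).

(-1.6, -2.5)

The cyan capsule started near (12.0, 4.1) and ended near (10.4, 1.6).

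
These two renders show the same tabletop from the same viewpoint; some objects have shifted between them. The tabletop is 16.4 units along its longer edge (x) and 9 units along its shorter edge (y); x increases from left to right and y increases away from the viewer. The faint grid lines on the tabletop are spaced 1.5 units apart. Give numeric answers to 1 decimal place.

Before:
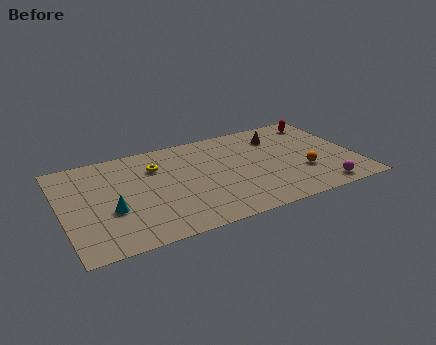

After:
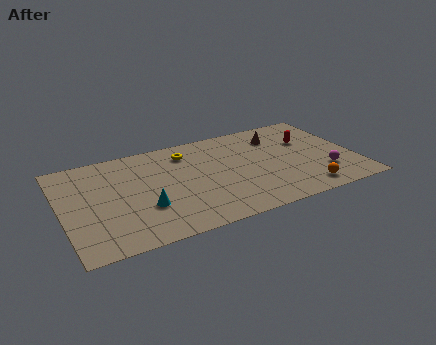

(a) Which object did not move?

the brown cone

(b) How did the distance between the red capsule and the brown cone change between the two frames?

-0.8

They were about 2.7 units apart before and 1.9 after — 0.8 units closer together.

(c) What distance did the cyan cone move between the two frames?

1.8

The cyan cone was near (2.6, 3.4) before and (4.4, 3.0) after, so it travelled √(1.8² + 0.4²) ≈ 1.8 units.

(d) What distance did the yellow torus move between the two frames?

1.9

The yellow torus was near (5.4, 6.5) before and (7.2, 7.2) after, so it travelled √(1.8² + 0.7²) ≈ 1.9 units.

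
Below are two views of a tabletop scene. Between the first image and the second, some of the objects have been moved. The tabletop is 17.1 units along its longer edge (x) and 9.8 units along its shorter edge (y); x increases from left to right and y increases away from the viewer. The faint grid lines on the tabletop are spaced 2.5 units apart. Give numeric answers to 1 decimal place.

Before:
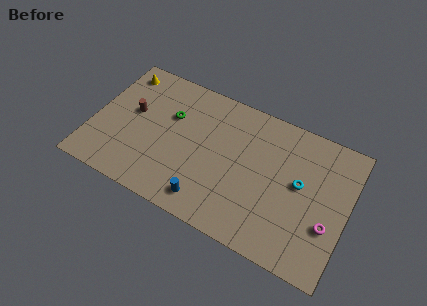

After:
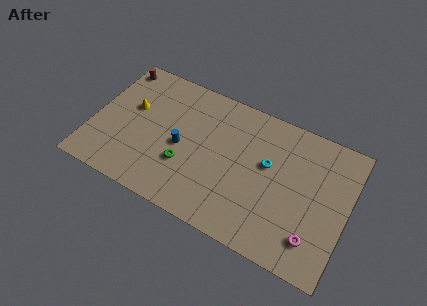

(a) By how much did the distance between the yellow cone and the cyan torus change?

-3.6

They were about 12.9 units apart before and 9.3 after — 3.6 units closer together.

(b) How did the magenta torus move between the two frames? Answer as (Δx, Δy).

(-0.8, -1.3)

The magenta torus was at about (16.0, 3.4) and moved to about (15.2, 2.1).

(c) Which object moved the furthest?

the blue cylinder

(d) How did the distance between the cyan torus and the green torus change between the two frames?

-3.1

Before: roughly 9.0 units apart; after: 5.9. That's 3.1 units closer together.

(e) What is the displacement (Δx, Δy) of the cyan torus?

(-2.2, 0.4)

The cyan torus was at about (13.9, 5.4) and moved to about (11.7, 5.8).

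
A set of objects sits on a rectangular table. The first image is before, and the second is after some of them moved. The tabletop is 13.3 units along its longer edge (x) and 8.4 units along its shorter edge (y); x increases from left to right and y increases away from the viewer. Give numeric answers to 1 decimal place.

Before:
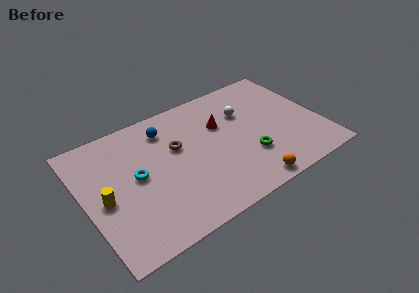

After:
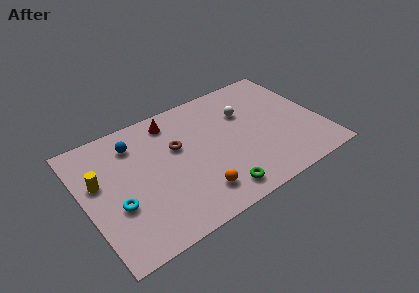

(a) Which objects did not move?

the brown torus and the white sphere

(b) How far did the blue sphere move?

1.8

From (4.9, 6.7) to (3.1, 6.6), the blue sphere covered √(1.8² + 0.1²) ≈ 1.8 units.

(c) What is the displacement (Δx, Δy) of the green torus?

(-2.1, -1.4)

The green torus was at about (9.0, 2.6) and moved to about (6.9, 1.2).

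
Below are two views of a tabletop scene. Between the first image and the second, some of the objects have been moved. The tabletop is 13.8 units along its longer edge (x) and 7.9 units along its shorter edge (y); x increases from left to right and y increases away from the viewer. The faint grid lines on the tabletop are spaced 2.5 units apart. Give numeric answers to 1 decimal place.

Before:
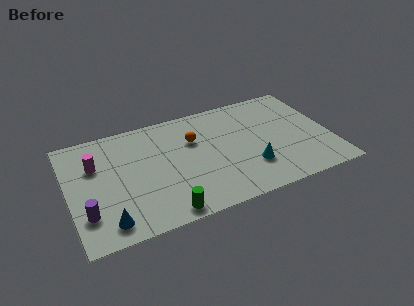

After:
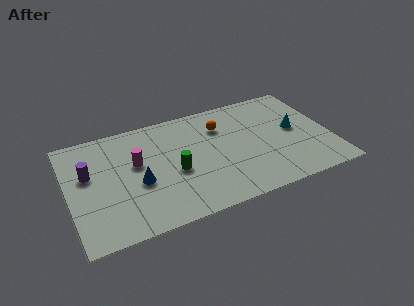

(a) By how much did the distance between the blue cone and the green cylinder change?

-1.0

Before: roughly 2.9 units apart; after: 1.9. That's 1.0 units closer together.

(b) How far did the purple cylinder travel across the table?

2.7

The purple cylinder moved from about (0.8, 2.1) to (1.1, 4.8), a distance of √(0.3² + 2.7²) ≈ 2.7.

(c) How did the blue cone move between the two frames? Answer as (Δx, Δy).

(1.8, 2.1)

The blue cone started near (1.8, 1.2) and ended near (3.6, 3.3).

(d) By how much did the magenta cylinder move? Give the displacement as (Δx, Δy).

(2.1, -0.6)

The magenta cylinder started near (1.5, 5.3) and ended near (3.6, 4.7).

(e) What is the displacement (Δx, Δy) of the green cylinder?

(0.8, 2.6)

The green cylinder was at about (4.7, 0.8) and moved to about (5.5, 3.4).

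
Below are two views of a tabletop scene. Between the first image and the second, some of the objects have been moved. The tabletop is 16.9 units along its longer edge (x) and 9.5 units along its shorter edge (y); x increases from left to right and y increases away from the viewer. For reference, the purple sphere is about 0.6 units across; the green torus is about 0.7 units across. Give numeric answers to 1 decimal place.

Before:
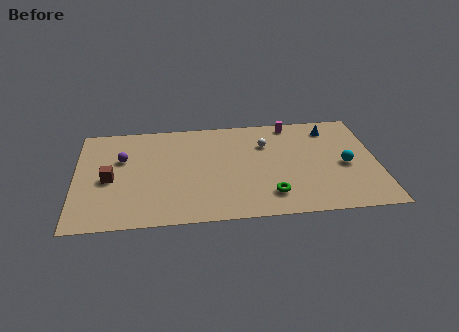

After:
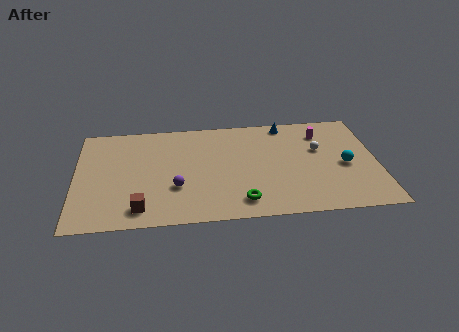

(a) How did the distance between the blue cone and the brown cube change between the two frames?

-2.1

They were about 13.0 units apart before and 10.9 after — 2.1 units closer together.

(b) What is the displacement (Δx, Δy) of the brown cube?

(1.7, -2.8)

From the two frames, the brown cube sits at roughly (1.9, 4.3) before and (3.6, 1.5) after.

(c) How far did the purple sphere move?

4.2

From (2.6, 6.1) to (5.6, 3.2), the purple sphere covered √(3.0² + 2.9²) ≈ 4.2 units.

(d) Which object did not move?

the cyan sphere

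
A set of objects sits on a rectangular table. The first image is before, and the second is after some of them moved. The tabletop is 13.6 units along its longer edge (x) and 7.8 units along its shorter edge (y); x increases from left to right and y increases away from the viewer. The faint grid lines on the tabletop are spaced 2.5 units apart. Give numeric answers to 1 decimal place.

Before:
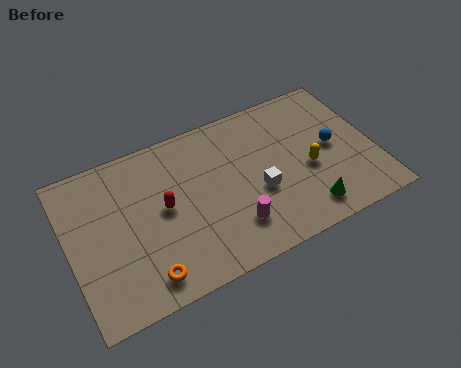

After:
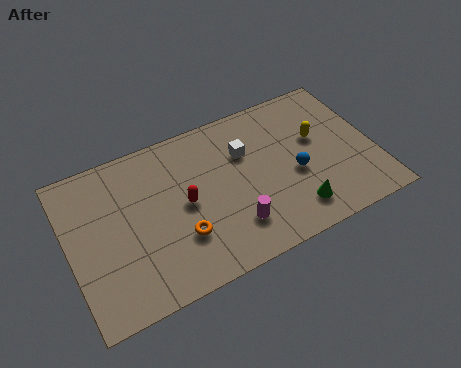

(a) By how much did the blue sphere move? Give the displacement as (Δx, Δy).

(-1.8, -0.7)

The blue sphere started near (11.8, 4.0) and ended near (10.0, 3.3).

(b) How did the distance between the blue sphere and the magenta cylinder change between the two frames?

-1.9

Before: roughly 5.2 units apart; after: 3.3. That's 1.9 units closer together.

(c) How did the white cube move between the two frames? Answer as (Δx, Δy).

(-0.3, 2.2)

The white cube started near (8.3, 3.1) and ended near (8.0, 5.3).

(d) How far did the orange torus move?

2.1

From (3.0, 1.2) to (4.7, 2.4), the orange torus covered √(1.7² + 1.2²) ≈ 2.1 units.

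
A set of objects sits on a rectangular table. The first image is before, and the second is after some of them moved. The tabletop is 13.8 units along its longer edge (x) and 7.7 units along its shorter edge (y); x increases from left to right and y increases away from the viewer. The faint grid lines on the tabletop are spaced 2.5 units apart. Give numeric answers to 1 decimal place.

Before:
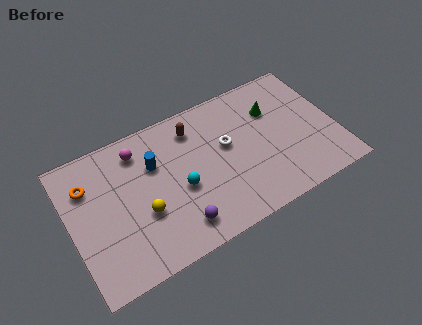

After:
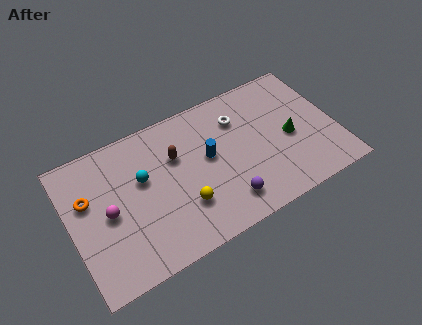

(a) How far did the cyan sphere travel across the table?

2.3

From (5.6, 3.3) to (3.8, 4.7), the cyan sphere covered √(1.8² + 1.4²) ≈ 2.3 units.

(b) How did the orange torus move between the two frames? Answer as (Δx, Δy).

(-0.1, -0.7)

The orange torus was at about (1.1, 5.6) and moved to about (1.0, 4.9).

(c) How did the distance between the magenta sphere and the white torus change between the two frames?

+2.6

They were about 4.8 units apart before and 7.4 after — 2.6 units further apart.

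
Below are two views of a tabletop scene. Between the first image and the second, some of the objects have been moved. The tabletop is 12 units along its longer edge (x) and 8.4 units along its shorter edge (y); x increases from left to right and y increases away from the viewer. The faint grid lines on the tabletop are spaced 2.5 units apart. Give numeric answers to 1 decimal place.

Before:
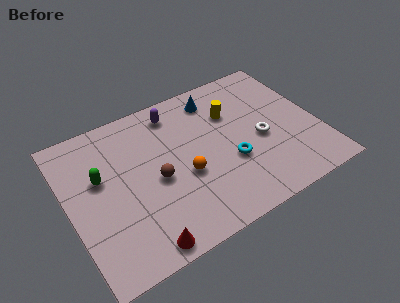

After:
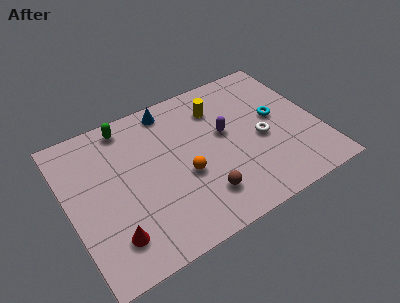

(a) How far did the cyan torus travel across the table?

2.9

The cyan torus was near (7.6, 3.1) before and (10.1, 4.6) after, so it travelled √(2.5² + 1.5²) ≈ 2.9 units.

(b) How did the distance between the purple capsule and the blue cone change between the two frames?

+1.5

They were about 2.0 units apart before and 3.5 after — 1.5 units further apart.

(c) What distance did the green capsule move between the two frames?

2.8

From (1.6, 5.1) to (3.2, 7.4), the green capsule covered √(1.6² + 2.3²) ≈ 2.8 units.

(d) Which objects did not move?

the white torus and the orange sphere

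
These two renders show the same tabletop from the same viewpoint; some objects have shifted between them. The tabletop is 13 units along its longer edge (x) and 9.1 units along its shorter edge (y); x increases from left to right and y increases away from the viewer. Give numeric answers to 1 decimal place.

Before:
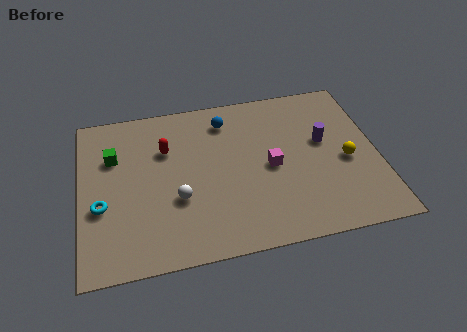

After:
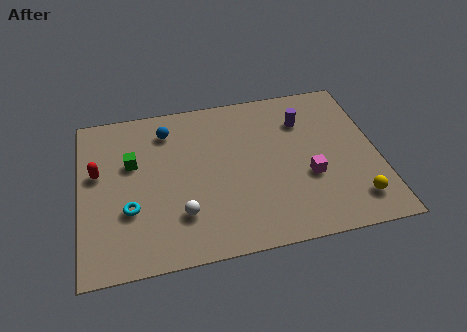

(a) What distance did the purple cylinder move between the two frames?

1.6

The purple cylinder moved from about (10.7, 5.3) to (9.9, 6.7), a distance of √(0.8² + 1.4²) ≈ 1.6.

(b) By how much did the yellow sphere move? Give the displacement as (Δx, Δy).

(0.2, -2.3)

The yellow sphere started near (11.6, 4.0) and ended near (11.8, 1.7).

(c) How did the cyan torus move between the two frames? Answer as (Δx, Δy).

(1.2, -0.4)

From the two frames, the cyan torus sits at roughly (0.9, 3.5) before and (2.1, 3.1) after.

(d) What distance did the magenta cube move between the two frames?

1.8

The magenta cube was near (8.3, 4.3) before and (9.9, 3.4) after, so it travelled √(1.6² + 0.9²) ≈ 1.8 units.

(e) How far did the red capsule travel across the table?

3.1

The red capsule moved from about (3.8, 6.2) to (0.8, 5.4), a distance of √(3.0² + 0.8²) ≈ 3.1.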